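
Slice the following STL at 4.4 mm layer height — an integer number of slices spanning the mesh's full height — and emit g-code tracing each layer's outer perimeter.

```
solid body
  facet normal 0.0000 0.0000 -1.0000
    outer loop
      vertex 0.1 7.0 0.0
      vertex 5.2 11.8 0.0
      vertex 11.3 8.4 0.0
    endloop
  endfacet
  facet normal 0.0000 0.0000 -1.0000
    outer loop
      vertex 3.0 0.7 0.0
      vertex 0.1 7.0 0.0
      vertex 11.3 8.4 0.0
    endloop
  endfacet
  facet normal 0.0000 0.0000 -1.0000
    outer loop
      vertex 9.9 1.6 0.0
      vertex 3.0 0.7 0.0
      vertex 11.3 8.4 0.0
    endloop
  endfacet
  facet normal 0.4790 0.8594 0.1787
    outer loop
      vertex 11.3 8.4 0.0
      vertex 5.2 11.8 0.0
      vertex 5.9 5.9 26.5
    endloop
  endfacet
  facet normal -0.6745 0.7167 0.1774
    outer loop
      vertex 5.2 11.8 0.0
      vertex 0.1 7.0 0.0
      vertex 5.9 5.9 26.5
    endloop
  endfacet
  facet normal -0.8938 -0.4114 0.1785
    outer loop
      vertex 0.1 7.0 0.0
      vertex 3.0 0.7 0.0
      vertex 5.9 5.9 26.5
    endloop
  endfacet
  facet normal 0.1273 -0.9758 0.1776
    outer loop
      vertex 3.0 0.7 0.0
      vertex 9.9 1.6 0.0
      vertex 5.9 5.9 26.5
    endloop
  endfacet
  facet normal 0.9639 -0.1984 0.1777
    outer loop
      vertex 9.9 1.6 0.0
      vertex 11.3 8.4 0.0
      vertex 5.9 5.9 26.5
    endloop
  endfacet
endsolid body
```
; perimeter-only toolpath
G21 ; units = mm
G90 ; absolute positioning
G28 ; home
; layer 1
G0 Z4.4
G0 X10.4 Y8.0
G1 X5.3 Y10.8
G1 X1.1 Y6.8
G1 X3.5 Y1.6
G1 X9.2 Y2.3
G1 X10.4 Y8.0
; layer 2
G0 Z8.8
G0 X9.5 Y7.6
G1 X5.4 Y9.8
G1 X2.0 Y6.6
G1 X4.0 Y2.4
G1 X8.6 Y3.0
G1 X9.5 Y7.6
; layer 3
G0 Z13.2
G0 X8.6 Y7.2
G1 X5.6 Y8.9
G1 X3.0 Y6.5
G1 X4.5 Y3.3
G1 X7.9 Y3.8
G1 X8.6 Y7.2
; layer 4
G0 Z17.7
G0 X7.7 Y6.7
G1 X5.7 Y7.9
G1 X4.0 Y6.3
G1 X4.9 Y4.2
G1 X7.2 Y4.5
G1 X7.7 Y6.7
; layer 5
G0 Z22.1
G0 X6.8 Y6.3
G1 X5.8 Y6.9
G1 X4.9 Y6.1
G1 X5.4 Y5.0
G1 X6.6 Y5.2
G1 X6.8 Y6.3
M2 ; end

The solid is a regular 5-sided pyramid, base circumscribed radius ≈ 5.9 mm, apex at z ≈ 26.5 mm. Slicing at Δz = 4.4 mm — 6 equal slices spanning the solid's height, so layer i sits at z = i·h/6 — gives 5 non-empty perimeters. Each is a 5-segment closed polygon; G0 lifts to the layer z and rapids to the start vertex, then G1 traces the edges. The cross-section shrinks linearly with z (the slice at the apex is degenerate and omitted).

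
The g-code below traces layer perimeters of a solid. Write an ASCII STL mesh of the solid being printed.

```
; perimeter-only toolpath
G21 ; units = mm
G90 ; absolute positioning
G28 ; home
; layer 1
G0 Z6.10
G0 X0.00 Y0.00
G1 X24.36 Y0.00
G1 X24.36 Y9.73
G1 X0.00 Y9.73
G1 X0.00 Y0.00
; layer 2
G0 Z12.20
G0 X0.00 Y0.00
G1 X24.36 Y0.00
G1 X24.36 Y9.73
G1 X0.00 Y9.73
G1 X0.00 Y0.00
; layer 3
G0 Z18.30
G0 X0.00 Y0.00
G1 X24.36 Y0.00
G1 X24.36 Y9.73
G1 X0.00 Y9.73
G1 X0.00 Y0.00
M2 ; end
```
solid part
  facet normal 0.0000 0.0000 -1.0000
    outer loop
      vertex 24.36 9.73 0.00
      vertex 24.36 0.00 0.00
      vertex 0.00 0.00 0.00
    endloop
  endfacet
  facet normal 0.0000 0.0000 -1.0000
    outer loop
      vertex 0.00 9.73 0.00
      vertex 24.36 9.73 0.00
      vertex 0.00 0.00 0.00
    endloop
  endfacet
  facet normal 0.0000 0.0000 1.0000
    outer loop
      vertex 0.00 0.00 18.30
      vertex 24.36 0.00 18.30
      vertex 24.36 9.73 18.30
    endloop
  endfacet
  facet normal 0.0000 0.0000 1.0000
    outer loop
      vertex 0.00 0.00 18.30
      vertex 24.36 9.73 18.30
      vertex 0.00 9.73 18.30
    endloop
  endfacet
  facet normal 0.0000 -1.0000 0.0000
    outer loop
      vertex 0.00 0.00 0.00
      vertex 24.36 0.00 0.00
      vertex 24.36 0.00 18.30
    endloop
  endfacet
  facet normal 0.0000 -1.0000 0.0000
    outer loop
      vertex 0.00 0.00 0.00
      vertex 24.36 0.00 18.30
      vertex 0.00 0.00 18.30
    endloop
  endfacet
  facet normal 0.0000 1.0000 0.0000
    outer loop
      vertex 24.36 9.73 18.30
      vertex 24.36 9.73 0.00
      vertex 0.00 9.73 0.00
    endloop
  endfacet
  facet normal 0.0000 1.0000 0.0000
    outer loop
      vertex 0.00 9.73 18.30
      vertex 24.36 9.73 18.30
      vertex 0.00 9.73 0.00
    endloop
  endfacet
  facet normal -1.0000 0.0000 0.0000
    outer loop
      vertex 0.00 9.73 18.30
      vertex 0.00 9.73 0.00
      vertex 0.00 0.00 0.00
    endloop
  endfacet
  facet normal -1.0000 0.0000 0.0000
    outer loop
      vertex 0.00 0.00 18.30
      vertex 0.00 9.73 18.30
      vertex 0.00 0.00 0.00
    endloop
  endfacet
  facet normal 1.0000 0.0000 0.0000
    outer loop
      vertex 24.36 0.00 0.00
      vertex 24.36 9.73 0.00
      vertex 24.36 9.73 18.30
    endloop
  endfacet
  facet normal 1.0000 0.0000 0.0000
    outer loop
      vertex 24.36 0.00 0.00
      vertex 24.36 9.73 18.30
      vertex 24.36 0.00 18.30
    endloop
  endfacet
endsolid part

The G0 Z moves step by Δz≈6.10 mm. Every layer's G1 loop is the same polygon, so the solid is a straight extrusion of it from z=0 to z≈18.3. Closing with flat bottom and top caps and triangulating gives 12 facets — a rectangular box, roughly 24.4 × 9.73 mm footprint and 18.3 mm tall.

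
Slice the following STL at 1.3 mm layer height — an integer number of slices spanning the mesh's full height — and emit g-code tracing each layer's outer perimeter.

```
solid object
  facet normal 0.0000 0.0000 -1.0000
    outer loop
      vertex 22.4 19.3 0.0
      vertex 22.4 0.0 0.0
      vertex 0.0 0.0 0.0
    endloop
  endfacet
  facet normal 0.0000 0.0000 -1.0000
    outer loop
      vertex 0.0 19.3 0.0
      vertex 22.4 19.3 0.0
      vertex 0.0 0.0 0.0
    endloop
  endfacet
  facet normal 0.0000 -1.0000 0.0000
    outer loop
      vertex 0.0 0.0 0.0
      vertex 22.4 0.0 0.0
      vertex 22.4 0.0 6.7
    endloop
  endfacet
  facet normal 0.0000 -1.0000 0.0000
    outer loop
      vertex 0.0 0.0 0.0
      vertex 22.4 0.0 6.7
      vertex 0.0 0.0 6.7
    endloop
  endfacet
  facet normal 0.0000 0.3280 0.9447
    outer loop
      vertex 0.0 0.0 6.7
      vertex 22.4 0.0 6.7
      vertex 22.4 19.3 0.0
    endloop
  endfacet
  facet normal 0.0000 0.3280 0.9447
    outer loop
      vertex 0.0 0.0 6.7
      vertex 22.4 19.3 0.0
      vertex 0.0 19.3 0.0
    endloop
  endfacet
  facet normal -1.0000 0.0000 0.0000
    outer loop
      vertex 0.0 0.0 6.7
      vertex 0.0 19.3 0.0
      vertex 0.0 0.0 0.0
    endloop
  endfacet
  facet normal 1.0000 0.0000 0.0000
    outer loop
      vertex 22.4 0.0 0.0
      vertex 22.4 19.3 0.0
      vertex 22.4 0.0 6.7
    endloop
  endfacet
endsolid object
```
; perimeter-only toolpath
G21 ; units = mm
G90 ; absolute positioning
G28 ; home
; layer 1
G0 Z1.3
G0 X0.0 Y0.0
G1 X22.4 Y0.0
G1 X22.4 Y15.4
G1 X0.0 Y15.4
G1 X0.0 Y0.0
; layer 2
G0 Z2.7
G0 X0.0 Y0.0
G1 X22.4 Y0.0
G1 X22.4 Y11.6
G1 X0.0 Y11.6
G1 X0.0 Y0.0
; layer 3
G0 Z4.0
G0 X0.0 Y0.0
G1 X22.4 Y0.0
G1 X22.4 Y7.7
G1 X0.0 Y7.7
G1 X0.0 Y0.0
; layer 4
G0 Z5.4
G0 X0.0 Y0.0
G1 X22.4 Y0.0
G1 X22.4 Y3.9
G1 X0.0 Y3.9
G1 X0.0 Y0.0
M2 ; end

The solid is a wedge (ramp): 22.4 × 19.3 mm base, rising to 6.7 mm along the y=0 edge and sloping linearly to z=0 at y=19.3. Slicing at Δz = 1.3 mm — 5 equal slices spanning the solid's height, so layer i sits at z = i·h/5 — gives 4 non-empty perimeters. Each is a 4-segment closed polygon; G0 lifts to the layer z and rapids to the start vertex, then G1 traces the edges. The cross-section shrinks linearly with z (the slice at the apex is degenerate and omitted).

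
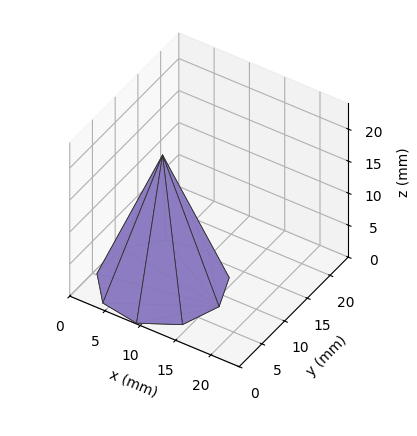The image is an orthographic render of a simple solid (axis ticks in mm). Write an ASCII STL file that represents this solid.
Reading the render: the shape is a regular 9-sided pyramid, base circumscribed radius ≈ 8 mm, apex at z ≈ 20 mm (dimensions read to the nearest mm from the axis ticks). For the STL, each face is triangulated and given an outward normal.

solid part
  facet normal 0.0000 0.0000 -1.0000
    outer loop
      vertex 9.39 15.88 0.00
      vertex 14.13 13.14 0.00
      vertex 16.00 8.00 0.00
    endloop
  endfacet
  facet normal 0.0000 0.0000 -1.0000
    outer loop
      vertex 4.00 14.93 0.00
      vertex 9.39 15.88 0.00
      vertex 16.00 8.00 0.00
    endloop
  endfacet
  facet normal 0.0000 0.0000 -1.0000
    outer loop
      vertex 0.48 10.74 0.00
      vertex 4.00 14.93 0.00
      vertex 16.00 8.00 0.00
    endloop
  endfacet
  facet normal 0.0000 0.0000 -1.0000
    outer loop
      vertex 0.48 5.26 0.00
      vertex 0.48 10.74 0.00
      vertex 16.00 8.00 0.00
    endloop
  endfacet
  facet normal 0.0000 0.0000 -1.0000
    outer loop
      vertex 4.00 1.07 0.00
      vertex 0.48 5.26 0.00
      vertex 16.00 8.00 0.00
    endloop
  endfacet
  facet normal 0.0000 0.0000 -1.0000
    outer loop
      vertex 9.39 0.12 0.00
      vertex 4.00 1.07 0.00
      vertex 16.00 8.00 0.00
    endloop
  endfacet
  facet normal 0.0000 0.0000 -1.0000
    outer loop
      vertex 14.13 2.86 0.00
      vertex 9.39 0.12 0.00
      vertex 16.00 8.00 0.00
    endloop
  endfacet
  facet normal 0.8796 0.3200 0.3519
    outer loop
      vertex 16.00 8.00 0.00
      vertex 14.13 13.14 0.00
      vertex 8.00 8.00 20.00
    endloop
  endfacet
  facet normal 0.4685 0.8104 0.3519
    outer loop
      vertex 14.13 13.14 0.00
      vertex 9.39 15.88 0.00
      vertex 8.00 8.00 20.00
    endloop
  endfacet
  facet normal -0.1625 0.9218 0.3519
    outer loop
      vertex 9.39 15.88 0.00
      vertex 4.00 14.93 0.00
      vertex 8.00 8.00 20.00
    endloop
  endfacet
  facet normal -0.7167 0.6021 0.3520
    outer loop
      vertex 4.00 14.93 0.00
      vertex 0.48 10.74 0.00
      vertex 8.00 8.00 20.00
    endloop
  endfacet
  facet normal -0.9360 0.0000 0.3519
    outer loop
      vertex 0.48 10.74 0.00
      vertex 0.48 5.26 0.00
      vertex 8.00 8.00 20.00
    endloop
  endfacet
  facet normal -0.7167 -0.6021 0.3520
    outer loop
      vertex 0.48 5.26 0.00
      vertex 4.00 1.07 0.00
      vertex 8.00 8.00 20.00
    endloop
  endfacet
  facet normal -0.1625 -0.9218 0.3519
    outer loop
      vertex 4.00 1.07 0.00
      vertex 9.39 0.12 0.00
      vertex 8.00 8.00 20.00
    endloop
  endfacet
  facet normal 0.4685 -0.8104 0.3519
    outer loop
      vertex 9.39 0.12 0.00
      vertex 14.13 2.86 0.00
      vertex 8.00 8.00 20.00
    endloop
  endfacet
  facet normal 0.8796 -0.3200 0.3519
    outer loop
      vertex 14.13 2.86 0.00
      vertex 16.00 8.00 0.00
      vertex 8.00 8.00 20.00
    endloop
  endfacet
endsolid part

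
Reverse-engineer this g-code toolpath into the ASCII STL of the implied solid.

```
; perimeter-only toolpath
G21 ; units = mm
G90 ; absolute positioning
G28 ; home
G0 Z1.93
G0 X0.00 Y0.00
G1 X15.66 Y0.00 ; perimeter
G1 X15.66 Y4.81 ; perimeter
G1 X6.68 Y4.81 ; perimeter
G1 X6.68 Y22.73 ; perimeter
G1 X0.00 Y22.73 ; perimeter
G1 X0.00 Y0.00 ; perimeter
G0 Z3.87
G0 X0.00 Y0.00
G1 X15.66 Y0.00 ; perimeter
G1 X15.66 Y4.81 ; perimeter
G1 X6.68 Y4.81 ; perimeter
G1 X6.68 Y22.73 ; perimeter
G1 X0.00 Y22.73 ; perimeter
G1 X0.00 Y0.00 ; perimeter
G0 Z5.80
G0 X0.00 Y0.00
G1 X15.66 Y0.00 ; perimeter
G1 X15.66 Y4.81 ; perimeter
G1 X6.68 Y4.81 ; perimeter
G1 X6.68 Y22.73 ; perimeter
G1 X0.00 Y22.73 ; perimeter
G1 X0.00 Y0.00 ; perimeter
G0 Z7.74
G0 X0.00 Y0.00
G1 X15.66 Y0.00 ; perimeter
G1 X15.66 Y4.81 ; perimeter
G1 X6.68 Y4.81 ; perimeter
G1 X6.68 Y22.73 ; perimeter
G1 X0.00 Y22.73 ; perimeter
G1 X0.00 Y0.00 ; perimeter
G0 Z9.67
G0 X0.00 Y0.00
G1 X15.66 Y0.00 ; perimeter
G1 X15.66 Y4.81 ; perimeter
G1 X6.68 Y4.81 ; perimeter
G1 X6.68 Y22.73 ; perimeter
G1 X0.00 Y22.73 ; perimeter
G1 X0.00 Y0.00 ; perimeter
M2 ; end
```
solid part
  facet normal 0.0000 0.0000 -1.0000
    outer loop
      vertex 15.66 4.81 0.00
      vertex 15.66 0.00 0.00
      vertex 0.00 0.00 0.00
    endloop
  endfacet
  facet normal 0.0000 0.0000 -1.0000
    outer loop
      vertex 6.68 4.81 0.00
      vertex 15.66 4.81 0.00
      vertex 0.00 0.00 0.00
    endloop
  endfacet
  facet normal 0.0000 0.0000 -1.0000
    outer loop
      vertex 6.68 22.73 0.00
      vertex 6.68 4.81 0.00
      vertex 0.00 0.00 0.00
    endloop
  endfacet
  facet normal 0.0000 0.0000 -1.0000
    outer loop
      vertex 0.00 22.73 0.00
      vertex 6.68 22.73 0.00
      vertex 0.00 0.00 0.00
    endloop
  endfacet
  facet normal 0.0000 0.0000 1.0000
    outer loop
      vertex 0.00 0.00 9.67
      vertex 15.66 0.00 9.67
      vertex 15.66 4.81 9.67
    endloop
  endfacet
  facet normal 0.0000 0.0000 1.0000
    outer loop
      vertex 0.00 0.00 9.67
      vertex 15.66 4.81 9.67
      vertex 6.68 4.81 9.67
    endloop
  endfacet
  facet normal 0.0000 0.0000 1.0000
    outer loop
      vertex 0.00 0.00 9.67
      vertex 6.68 4.81 9.67
      vertex 6.68 22.73 9.67
    endloop
  endfacet
  facet normal 0.0000 0.0000 1.0000
    outer loop
      vertex 0.00 0.00 9.67
      vertex 6.68 22.73 9.67
      vertex 0.00 22.73 9.67
    endloop
  endfacet
  facet normal 0.0000 -1.0000 0.0000
    outer loop
      vertex 0.00 0.00 0.00
      vertex 15.66 0.00 0.00
      vertex 15.66 0.00 9.67
    endloop
  endfacet
  facet normal 0.0000 -1.0000 0.0000
    outer loop
      vertex 0.00 0.00 0.00
      vertex 15.66 0.00 9.67
      vertex 0.00 0.00 9.67
    endloop
  endfacet
  facet normal 1.0000 0.0000 0.0000
    outer loop
      vertex 15.66 0.00 0.00
      vertex 15.66 4.81 0.00
      vertex 15.66 4.81 9.67
    endloop
  endfacet
  facet normal 1.0000 0.0000 0.0000
    outer loop
      vertex 15.66 0.00 0.00
      vertex 15.66 4.81 9.67
      vertex 15.66 0.00 9.67
    endloop
  endfacet
  facet normal 0.0000 1.0000 0.0000
    outer loop
      vertex 15.66 4.81 0.00
      vertex 6.68 4.81 0.00
      vertex 6.68 4.81 9.67
    endloop
  endfacet
  facet normal 0.0000 1.0000 0.0000
    outer loop
      vertex 15.66 4.81 0.00
      vertex 6.68 4.81 9.67
      vertex 15.66 4.81 9.67
    endloop
  endfacet
  facet normal 1.0000 0.0000 0.0000
    outer loop
      vertex 6.68 4.81 0.00
      vertex 6.68 22.73 0.00
      vertex 6.68 22.73 9.67
    endloop
  endfacet
  facet normal 1.0000 0.0000 0.0000
    outer loop
      vertex 6.68 4.81 0.00
      vertex 6.68 22.73 9.67
      vertex 6.68 4.81 9.67
    endloop
  endfacet
  facet normal 0.0000 1.0000 0.0000
    outer loop
      vertex 6.68 22.73 0.00
      vertex 0.00 22.73 0.00
      vertex 0.00 22.73 9.67
    endloop
  endfacet
  facet normal 0.0000 1.0000 0.0000
    outer loop
      vertex 6.68 22.73 0.00
      vertex 0.00 22.73 9.67
      vertex 6.68 22.73 9.67
    endloop
  endfacet
  facet normal -1.0000 0.0000 0.0000
    outer loop
      vertex 0.00 22.73 0.00
      vertex 0.00 0.00 0.00
      vertex 0.00 0.00 9.67
    endloop
  endfacet
  facet normal -1.0000 0.0000 0.0000
    outer loop
      vertex 0.00 22.73 0.00
      vertex 0.00 0.00 9.67
      vertex 0.00 22.73 9.67
    endloop
  endfacet
endsolid part

The G0 Z moves step by Δz≈1.93 mm. Every layer's G1 loop is the same polygon, so the solid is a straight extrusion of it from z=0 to z≈9.67. Closing with flat bottom and top caps and triangulating gives 20 facets — an L-shaped prism: outer 15.7 × 22.7 mm, arm thicknesses ≈ 4.81 mm (horizontal) and 6.68 mm (vertical), extruded 9.67 mm in z.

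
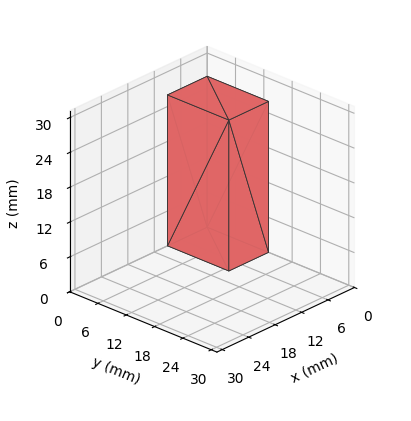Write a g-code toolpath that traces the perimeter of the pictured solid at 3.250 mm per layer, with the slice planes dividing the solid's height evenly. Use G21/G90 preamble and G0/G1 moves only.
Reading the render: the shape is a rectangular box, roughly 9 × 13 mm footprint and 26 mm tall (dimensions read to the nearest mm from the axis ticks). For the g-code, the solid's height is divided into equal slices at the stated Δz and each level perimeter traced with G1 moves after a G0 lift.

; perimeter-only toolpath
G21 ; units = mm
G90 ; absolute positioning
G28 ; home
; layer 1
G0 Z3.250
G0 X0.000 Y0.000
G1 X9.000 Y0.000
G1 X9.000 Y13.000
G1 X0.000 Y13.000
G1 X0.000 Y0.000
; layer 2
G0 Z6.500
G0 X0.000 Y0.000
G1 X9.000 Y0.000
G1 X9.000 Y13.000
G1 X0.000 Y13.000
G1 X0.000 Y0.000
; layer 3
G0 Z9.750
G0 X0.000 Y0.000
G1 X9.000 Y0.000
G1 X9.000 Y13.000
G1 X0.000 Y13.000
G1 X0.000 Y0.000
; layer 4
G0 Z13.000
G0 X0.000 Y0.000
G1 X9.000 Y0.000
G1 X9.000 Y13.000
G1 X0.000 Y13.000
G1 X0.000 Y0.000
; layer 5
G0 Z16.250
G0 X0.000 Y0.000
G1 X9.000 Y0.000
G1 X9.000 Y13.000
G1 X0.000 Y13.000
G1 X0.000 Y0.000
; layer 6
G0 Z19.500
G0 X0.000 Y0.000
G1 X9.000 Y0.000
G1 X9.000 Y13.000
G1 X0.000 Y13.000
G1 X0.000 Y0.000
; layer 7
G0 Z22.750
G0 X0.000 Y0.000
G1 X9.000 Y0.000
G1 X9.000 Y13.000
G1 X0.000 Y13.000
G1 X0.000 Y0.000
; layer 8
G0 Z26.000
G0 X0.000 Y0.000
G1 X9.000 Y0.000
G1 X9.000 Y13.000
G1 X0.000 Y13.000
G1 X0.000 Y0.000
M2 ; end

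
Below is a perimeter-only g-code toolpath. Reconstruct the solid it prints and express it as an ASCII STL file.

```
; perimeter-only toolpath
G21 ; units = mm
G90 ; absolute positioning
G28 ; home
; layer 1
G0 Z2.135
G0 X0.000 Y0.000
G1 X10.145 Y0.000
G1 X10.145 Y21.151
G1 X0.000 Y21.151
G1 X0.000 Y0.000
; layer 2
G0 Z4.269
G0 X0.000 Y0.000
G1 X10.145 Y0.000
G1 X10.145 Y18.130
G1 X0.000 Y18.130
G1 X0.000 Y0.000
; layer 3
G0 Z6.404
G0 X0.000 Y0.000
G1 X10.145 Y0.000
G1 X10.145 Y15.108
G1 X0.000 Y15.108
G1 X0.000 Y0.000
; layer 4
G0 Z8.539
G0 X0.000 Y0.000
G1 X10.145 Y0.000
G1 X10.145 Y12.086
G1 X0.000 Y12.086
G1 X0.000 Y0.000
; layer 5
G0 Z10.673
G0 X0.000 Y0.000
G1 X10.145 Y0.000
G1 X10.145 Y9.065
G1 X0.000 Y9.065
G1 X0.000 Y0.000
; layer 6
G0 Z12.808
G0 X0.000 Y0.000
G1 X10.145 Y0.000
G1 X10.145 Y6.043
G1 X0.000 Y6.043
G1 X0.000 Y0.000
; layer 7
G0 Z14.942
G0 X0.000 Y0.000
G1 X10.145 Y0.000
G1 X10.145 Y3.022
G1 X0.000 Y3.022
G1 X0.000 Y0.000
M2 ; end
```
solid part
  facet normal 0.0000 0.0000 -1.0000
    outer loop
      vertex 10.145 24.173 0.000
      vertex 10.145 0.000 0.000
      vertex 0.000 0.000 0.000
    endloop
  endfacet
  facet normal 0.0000 0.0000 -1.0000
    outer loop
      vertex 0.000 24.173 0.000
      vertex 10.145 24.173 0.000
      vertex 0.000 0.000 0.000
    endloop
  endfacet
  facet normal 0.0000 -1.0000 0.0000
    outer loop
      vertex 0.000 0.000 0.000
      vertex 10.145 0.000 0.000
      vertex 10.145 0.000 17.077
    endloop
  endfacet
  facet normal 0.0000 -1.0000 0.0000
    outer loop
      vertex 0.000 0.000 0.000
      vertex 10.145 0.000 17.077
      vertex 0.000 0.000 17.077
    endloop
  endfacet
  facet normal 0.0000 0.5770 0.8167
    outer loop
      vertex 0.000 0.000 17.077
      vertex 10.145 0.000 17.077
      vertex 10.145 24.173 0.000
    endloop
  endfacet
  facet normal 0.0000 0.5770 0.8167
    outer loop
      vertex 0.000 0.000 17.077
      vertex 10.145 24.173 0.000
      vertex 0.000 24.173 0.000
    endloop
  endfacet
  facet normal -1.0000 0.0000 0.0000
    outer loop
      vertex 0.000 0.000 17.077
      vertex 0.000 24.173 0.000
      vertex 0.000 0.000 0.000
    endloop
  endfacet
  facet normal 1.0000 0.0000 0.0000
    outer loop
      vertex 10.145 0.000 0.000
      vertex 10.145 24.173 0.000
      vertex 10.145 0.000 17.077
    endloop
  endfacet
endsolid part

The G0 Z moves step by Δz≈2.135 mm. The G1 loops shrink linearly with z, so the solid tapers from its base footprint up to z≈17.1. Closing with a flat bottom cap and the tapered top and triangulating gives 8 facets — a wedge (ramp): 10.1 × 24.2 mm base, rising to 17.1 mm along the y=0 edge and sloping linearly to z=0 at y=24.2.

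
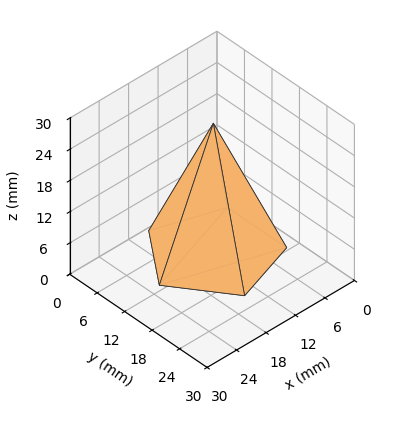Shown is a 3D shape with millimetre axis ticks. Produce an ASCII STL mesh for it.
Reading the render: the shape is a regular 5-sided pyramid, base circumscribed radius ≈ 11 mm, apex at z ≈ 25 mm (dimensions read to the nearest mm from the axis ticks). For the STL, each face is triangulated and given an outward normal.

solid part
  facet normal 0.0000 0.0000 -1.0000
    outer loop
      vertex 2.101 17.466 0.000
      vertex 14.399 21.462 0.000
      vertex 22.000 11.000 0.000
    endloop
  endfacet
  facet normal 0.0000 0.0000 -1.0000
    outer loop
      vertex 2.101 4.534 0.000
      vertex 2.101 17.466 0.000
      vertex 22.000 11.000 0.000
    endloop
  endfacet
  facet normal 0.0000 0.0000 -1.0000
    outer loop
      vertex 14.399 0.538 0.000
      vertex 2.101 4.534 0.000
      vertex 22.000 11.000 0.000
    endloop
  endfacet
  facet normal 0.7622 0.5537 0.3354
    outer loop
      vertex 22.000 11.000 0.000
      vertex 14.399 21.462 0.000
      vertex 11.000 11.000 25.000
    endloop
  endfacet
  facet normal -0.2911 0.8960 0.3354
    outer loop
      vertex 14.399 21.462 0.000
      vertex 2.101 17.466 0.000
      vertex 11.000 11.000 25.000
    endloop
  endfacet
  facet normal -0.9421 0.0000 0.3353
    outer loop
      vertex 2.101 17.466 0.000
      vertex 2.101 4.534 0.000
      vertex 11.000 11.000 25.000
    endloop
  endfacet
  facet normal -0.2911 -0.8960 0.3354
    outer loop
      vertex 2.101 4.534 0.000
      vertex 14.399 0.538 0.000
      vertex 11.000 11.000 25.000
    endloop
  endfacet
  facet normal 0.7622 -0.5537 0.3354
    outer loop
      vertex 14.399 0.538 0.000
      vertex 22.000 11.000 0.000
      vertex 11.000 11.000 25.000
    endloop
  endfacet
endsolid part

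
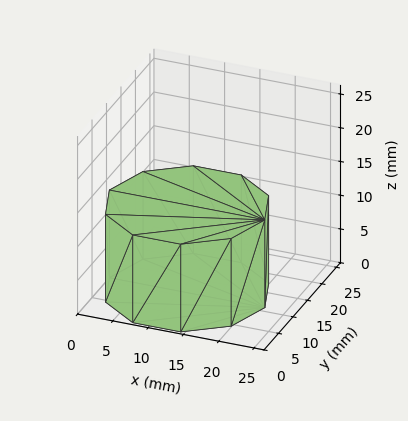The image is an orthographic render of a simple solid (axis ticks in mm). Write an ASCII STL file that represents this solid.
Reading the render: the shape is a regular 10-sided prism (a cylinder approximated with 10 flat sides), circumscribed radius ≈ 11 mm, height ≈ 13 mm (dimensions read to the nearest mm from the axis ticks). For the STL, each face is triangulated and given an outward normal.

solid part
  facet normal 0.0000 0.0000 -1.0000
    outer loop
      vertex 14.399 21.462 0.000
      vertex 19.899 17.466 0.000
      vertex 22.000 11.000 0.000
    endloop
  endfacet
  facet normal 0.0000 0.0000 -1.0000
    outer loop
      vertex 7.601 21.462 0.000
      vertex 14.399 21.462 0.000
      vertex 22.000 11.000 0.000
    endloop
  endfacet
  facet normal 0.0000 0.0000 -1.0000
    outer loop
      vertex 2.101 17.466 0.000
      vertex 7.601 21.462 0.000
      vertex 22.000 11.000 0.000
    endloop
  endfacet
  facet normal 0.0000 0.0000 -1.0000
    outer loop
      vertex 0.000 11.000 0.000
      vertex 2.101 17.466 0.000
      vertex 22.000 11.000 0.000
    endloop
  endfacet
  facet normal 0.0000 0.0000 -1.0000
    outer loop
      vertex 2.101 4.534 0.000
      vertex 0.000 11.000 0.000
      vertex 22.000 11.000 0.000
    endloop
  endfacet
  facet normal 0.0000 0.0000 -1.0000
    outer loop
      vertex 7.601 0.538 0.000
      vertex 2.101 4.534 0.000
      vertex 22.000 11.000 0.000
    endloop
  endfacet
  facet normal 0.0000 0.0000 -1.0000
    outer loop
      vertex 14.399 0.538 0.000
      vertex 7.601 0.538 0.000
      vertex 22.000 11.000 0.000
    endloop
  endfacet
  facet normal 0.0000 0.0000 -1.0000
    outer loop
      vertex 19.899 4.534 0.000
      vertex 14.399 0.538 0.000
      vertex 22.000 11.000 0.000
    endloop
  endfacet
  facet normal 0.0000 0.0000 1.0000
    outer loop
      vertex 22.000 11.000 13.000
      vertex 19.899 17.466 13.000
      vertex 14.399 21.462 13.000
    endloop
  endfacet
  facet normal 0.0000 0.0000 1.0000
    outer loop
      vertex 22.000 11.000 13.000
      vertex 14.399 21.462 13.000
      vertex 7.601 21.462 13.000
    endloop
  endfacet
  facet normal 0.0000 0.0000 1.0000
    outer loop
      vertex 22.000 11.000 13.000
      vertex 7.601 21.462 13.000
      vertex 2.101 17.466 13.000
    endloop
  endfacet
  facet normal 0.0000 0.0000 1.0000
    outer loop
      vertex 22.000 11.000 13.000
      vertex 2.101 17.466 13.000
      vertex 0.000 11.000 13.000
    endloop
  endfacet
  facet normal 0.0000 0.0000 1.0000
    outer loop
      vertex 22.000 11.000 13.000
      vertex 0.000 11.000 13.000
      vertex 2.101 4.534 13.000
    endloop
  endfacet
  facet normal 0.0000 0.0000 1.0000
    outer loop
      vertex 22.000 11.000 13.000
      vertex 2.101 4.534 13.000
      vertex 7.601 0.538 13.000
    endloop
  endfacet
  facet normal 0.0000 0.0000 1.0000
    outer loop
      vertex 22.000 11.000 13.000
      vertex 7.601 0.538 13.000
      vertex 14.399 0.538 13.000
    endloop
  endfacet
  facet normal 0.0000 0.0000 1.0000
    outer loop
      vertex 22.000 11.000 13.000
      vertex 14.399 0.538 13.000
      vertex 19.899 4.534 13.000
    endloop
  endfacet
  facet normal 0.9511 0.3090 0.0000
    outer loop
      vertex 22.000 11.000 0.000
      vertex 19.899 17.466 0.000
      vertex 19.899 17.466 13.000
    endloop
  endfacet
  facet normal 0.9511 0.3090 0.0000
    outer loop
      vertex 22.000 11.000 0.000
      vertex 19.899 17.466 13.000
      vertex 22.000 11.000 13.000
    endloop
  endfacet
  facet normal 0.5878 0.8090 0.0000
    outer loop
      vertex 19.899 17.466 0.000
      vertex 14.399 21.462 0.000
      vertex 14.399 21.462 13.000
    endloop
  endfacet
  facet normal 0.5878 0.8090 0.0000
    outer loop
      vertex 19.899 17.466 0.000
      vertex 14.399 21.462 13.000
      vertex 19.899 17.466 13.000
    endloop
  endfacet
  facet normal 0.0000 1.0000 0.0000
    outer loop
      vertex 14.399 21.462 0.000
      vertex 7.601 21.462 0.000
      vertex 7.601 21.462 13.000
    endloop
  endfacet
  facet normal 0.0000 1.0000 0.0000
    outer loop
      vertex 14.399 21.462 0.000
      vertex 7.601 21.462 13.000
      vertex 14.399 21.462 13.000
    endloop
  endfacet
  facet normal -0.5878 0.8090 0.0000
    outer loop
      vertex 7.601 21.462 0.000
      vertex 2.101 17.466 0.000
      vertex 2.101 17.466 13.000
    endloop
  endfacet
  facet normal -0.5878 0.8090 0.0000
    outer loop
      vertex 7.601 21.462 0.000
      vertex 2.101 17.466 13.000
      vertex 7.601 21.462 13.000
    endloop
  endfacet
  facet normal -0.9511 0.3090 0.0000
    outer loop
      vertex 2.101 17.466 0.000
      vertex 0.000 11.000 0.000
      vertex 0.000 11.000 13.000
    endloop
  endfacet
  facet normal -0.9511 0.3090 0.0000
    outer loop
      vertex 2.101 17.466 0.000
      vertex 0.000 11.000 13.000
      vertex 2.101 17.466 13.000
    endloop
  endfacet
  facet normal -0.9511 -0.3090 0.0000
    outer loop
      vertex 0.000 11.000 0.000
      vertex 2.101 4.534 0.000
      vertex 2.101 4.534 13.000
    endloop
  endfacet
  facet normal -0.9511 -0.3090 0.0000
    outer loop
      vertex 0.000 11.000 0.000
      vertex 2.101 4.534 13.000
      vertex 0.000 11.000 13.000
    endloop
  endfacet
  facet normal -0.5878 -0.8090 0.0000
    outer loop
      vertex 2.101 4.534 0.000
      vertex 7.601 0.538 0.000
      vertex 7.601 0.538 13.000
    endloop
  endfacet
  facet normal -0.5878 -0.8090 0.0000
    outer loop
      vertex 2.101 4.534 0.000
      vertex 7.601 0.538 13.000
      vertex 2.101 4.534 13.000
    endloop
  endfacet
  facet normal 0.0000 -1.0000 0.0000
    outer loop
      vertex 7.601 0.538 0.000
      vertex 14.399 0.538 0.000
      vertex 14.399 0.538 13.000
    endloop
  endfacet
  facet normal 0.0000 -1.0000 0.0000
    outer loop
      vertex 7.601 0.538 0.000
      vertex 14.399 0.538 13.000
      vertex 7.601 0.538 13.000
    endloop
  endfacet
  facet normal 0.5878 -0.8090 0.0000
    outer loop
      vertex 14.399 0.538 0.000
      vertex 19.899 4.534 0.000
      vertex 19.899 4.534 13.000
    endloop
  endfacet
  facet normal 0.5878 -0.8090 0.0000
    outer loop
      vertex 14.399 0.538 0.000
      vertex 19.899 4.534 13.000
      vertex 14.399 0.538 13.000
    endloop
  endfacet
  facet normal 0.9511 -0.3090 0.0000
    outer loop
      vertex 19.899 4.534 0.000
      vertex 22.000 11.000 0.000
      vertex 22.000 11.000 13.000
    endloop
  endfacet
  facet normal 0.9511 -0.3090 0.0000
    outer loop
      vertex 19.899 4.534 0.000
      vertex 22.000 11.000 13.000
      vertex 19.899 4.534 13.000
    endloop
  endfacet
endsolid part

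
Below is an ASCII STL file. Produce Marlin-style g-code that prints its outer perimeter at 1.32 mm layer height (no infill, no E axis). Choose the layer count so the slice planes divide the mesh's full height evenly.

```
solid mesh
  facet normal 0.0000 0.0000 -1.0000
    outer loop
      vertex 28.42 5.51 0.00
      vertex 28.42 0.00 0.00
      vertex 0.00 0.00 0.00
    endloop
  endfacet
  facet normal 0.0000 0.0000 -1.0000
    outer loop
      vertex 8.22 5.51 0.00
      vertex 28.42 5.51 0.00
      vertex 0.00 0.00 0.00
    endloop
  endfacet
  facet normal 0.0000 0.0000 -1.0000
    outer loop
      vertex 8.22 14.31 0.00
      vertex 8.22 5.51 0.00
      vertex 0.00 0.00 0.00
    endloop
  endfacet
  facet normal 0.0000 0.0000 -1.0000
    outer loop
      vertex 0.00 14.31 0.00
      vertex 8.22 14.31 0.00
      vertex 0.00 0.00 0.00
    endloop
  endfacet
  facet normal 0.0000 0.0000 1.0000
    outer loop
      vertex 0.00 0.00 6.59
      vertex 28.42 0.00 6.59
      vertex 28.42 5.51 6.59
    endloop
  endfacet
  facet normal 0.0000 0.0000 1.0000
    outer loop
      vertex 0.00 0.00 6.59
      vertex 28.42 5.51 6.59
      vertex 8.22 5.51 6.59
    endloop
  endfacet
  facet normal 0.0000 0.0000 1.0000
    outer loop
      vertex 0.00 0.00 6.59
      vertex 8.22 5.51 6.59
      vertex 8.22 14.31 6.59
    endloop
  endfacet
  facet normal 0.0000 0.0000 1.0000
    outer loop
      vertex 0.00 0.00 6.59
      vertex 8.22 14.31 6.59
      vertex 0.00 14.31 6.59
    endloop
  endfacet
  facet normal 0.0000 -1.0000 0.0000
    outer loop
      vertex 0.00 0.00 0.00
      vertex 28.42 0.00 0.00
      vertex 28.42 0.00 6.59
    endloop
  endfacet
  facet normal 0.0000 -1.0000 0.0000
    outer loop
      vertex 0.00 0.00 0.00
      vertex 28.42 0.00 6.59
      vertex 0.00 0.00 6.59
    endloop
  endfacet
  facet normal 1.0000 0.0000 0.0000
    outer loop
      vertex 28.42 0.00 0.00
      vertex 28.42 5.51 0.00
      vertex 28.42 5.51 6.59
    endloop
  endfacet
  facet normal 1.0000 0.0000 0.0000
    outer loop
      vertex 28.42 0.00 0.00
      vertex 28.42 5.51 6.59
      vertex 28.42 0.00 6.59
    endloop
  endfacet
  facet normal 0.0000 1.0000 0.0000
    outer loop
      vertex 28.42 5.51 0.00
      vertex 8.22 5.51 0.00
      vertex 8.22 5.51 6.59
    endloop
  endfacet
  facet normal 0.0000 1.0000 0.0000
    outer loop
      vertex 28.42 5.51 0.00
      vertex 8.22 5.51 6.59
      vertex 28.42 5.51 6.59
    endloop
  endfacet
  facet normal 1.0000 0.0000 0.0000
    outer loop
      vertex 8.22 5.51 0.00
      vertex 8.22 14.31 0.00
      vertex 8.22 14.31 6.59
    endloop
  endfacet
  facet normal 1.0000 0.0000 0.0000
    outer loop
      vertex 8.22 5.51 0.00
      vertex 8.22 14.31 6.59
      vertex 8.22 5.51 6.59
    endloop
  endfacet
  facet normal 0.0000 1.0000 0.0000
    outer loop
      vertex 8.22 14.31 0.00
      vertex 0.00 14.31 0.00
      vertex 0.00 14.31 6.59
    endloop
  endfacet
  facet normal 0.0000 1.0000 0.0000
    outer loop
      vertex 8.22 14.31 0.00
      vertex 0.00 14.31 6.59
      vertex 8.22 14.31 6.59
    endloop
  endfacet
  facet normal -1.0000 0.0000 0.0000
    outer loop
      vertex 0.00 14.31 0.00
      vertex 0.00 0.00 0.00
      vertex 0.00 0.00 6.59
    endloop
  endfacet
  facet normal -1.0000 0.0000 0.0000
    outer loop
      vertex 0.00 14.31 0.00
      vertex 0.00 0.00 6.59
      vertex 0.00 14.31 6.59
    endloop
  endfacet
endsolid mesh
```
; perimeter-only toolpath
G21 ; units = mm
G90 ; absolute positioning
G28 ; home
; layer 1
G0 Z1.32
G0 X0.00 Y0.00
G1 X28.42 Y0.00
G1 X28.42 Y5.51
G1 X8.22 Y5.51
G1 X8.22 Y14.31
G1 X0.00 Y14.31
G1 X0.00 Y0.00
; layer 2
G0 Z2.64
G0 X0.00 Y0.00
G1 X28.42 Y0.00
G1 X28.42 Y5.51
G1 X8.22 Y5.51
G1 X8.22 Y14.31
G1 X0.00 Y14.31
G1 X0.00 Y0.00
; layer 3
G0 Z3.95
G0 X0.00 Y0.00
G1 X28.42 Y0.00
G1 X28.42 Y5.51
G1 X8.22 Y5.51
G1 X8.22 Y14.31
G1 X0.00 Y14.31
G1 X0.00 Y0.00
; layer 4
G0 Z5.27
G0 X0.00 Y0.00
G1 X28.42 Y0.00
G1 X28.42 Y5.51
G1 X8.22 Y5.51
G1 X8.22 Y14.31
G1 X0.00 Y14.31
G1 X0.00 Y0.00
; layer 5
G0 Z6.59
G0 X0.00 Y0.00
G1 X28.42 Y0.00
G1 X28.42 Y5.51
G1 X8.22 Y5.51
G1 X8.22 Y14.31
G1 X0.00 Y14.31
G1 X0.00 Y0.00
M2 ; end

The solid is an L-shaped prism: outer 28.4 × 14.3 mm, arm thicknesses ≈ 5.51 mm (horizontal) and 8.22 mm (vertical), extruded 6.59 mm in z. Slicing at Δz = 1.32 mm — 5 equal slices spanning the solid's height, so layer i sits at z = i·h/5 — gives 5 non-empty perimeters. Each is a 6-segment closed polygon; G0 lifts to the layer z and rapids to the start vertex, then G1 traces the edges.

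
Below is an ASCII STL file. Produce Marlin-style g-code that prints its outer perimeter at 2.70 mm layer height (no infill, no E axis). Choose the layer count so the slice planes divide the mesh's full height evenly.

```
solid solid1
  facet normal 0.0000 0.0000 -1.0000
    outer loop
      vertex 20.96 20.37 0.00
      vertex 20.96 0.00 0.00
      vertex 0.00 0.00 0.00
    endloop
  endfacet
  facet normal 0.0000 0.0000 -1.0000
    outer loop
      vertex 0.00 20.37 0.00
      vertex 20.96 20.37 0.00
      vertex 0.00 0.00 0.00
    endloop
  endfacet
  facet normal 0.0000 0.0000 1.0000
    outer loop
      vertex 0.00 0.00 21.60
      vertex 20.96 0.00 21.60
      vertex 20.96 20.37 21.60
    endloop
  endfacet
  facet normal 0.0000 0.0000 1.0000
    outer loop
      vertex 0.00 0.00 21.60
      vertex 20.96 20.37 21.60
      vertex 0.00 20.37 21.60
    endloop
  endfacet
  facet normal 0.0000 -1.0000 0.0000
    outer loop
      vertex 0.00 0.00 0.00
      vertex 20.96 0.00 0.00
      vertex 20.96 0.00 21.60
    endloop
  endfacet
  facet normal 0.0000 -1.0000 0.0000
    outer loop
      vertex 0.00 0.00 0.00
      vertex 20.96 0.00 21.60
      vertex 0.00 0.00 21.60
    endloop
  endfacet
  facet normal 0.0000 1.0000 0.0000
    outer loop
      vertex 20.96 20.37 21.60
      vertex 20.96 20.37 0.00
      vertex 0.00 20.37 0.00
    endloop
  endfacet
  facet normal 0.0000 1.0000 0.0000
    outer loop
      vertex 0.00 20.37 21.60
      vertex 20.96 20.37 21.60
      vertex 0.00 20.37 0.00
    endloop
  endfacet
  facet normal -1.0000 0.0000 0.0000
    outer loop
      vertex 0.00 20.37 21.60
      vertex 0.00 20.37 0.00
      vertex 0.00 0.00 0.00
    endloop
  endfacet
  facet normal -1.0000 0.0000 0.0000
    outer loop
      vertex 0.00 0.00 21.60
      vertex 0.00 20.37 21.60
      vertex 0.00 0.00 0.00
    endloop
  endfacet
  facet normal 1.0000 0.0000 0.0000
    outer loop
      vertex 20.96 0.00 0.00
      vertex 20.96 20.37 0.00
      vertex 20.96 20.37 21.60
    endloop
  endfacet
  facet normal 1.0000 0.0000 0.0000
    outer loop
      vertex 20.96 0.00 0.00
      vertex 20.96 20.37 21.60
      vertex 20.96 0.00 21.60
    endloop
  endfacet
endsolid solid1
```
; perimeter-only toolpath
G21 ; units = mm
G90 ; absolute positioning
G28 ; home
; layer 1
G0 Z2.70
G0 X0.00 Y0.00
G1 X20.96 Y0.00
G1 X20.96 Y20.37
G1 X0.00 Y20.37
G1 X0.00 Y0.00
; layer 2
G0 Z5.40
G0 X0.00 Y0.00
G1 X20.96 Y0.00
G1 X20.96 Y20.37
G1 X0.00 Y20.37
G1 X0.00 Y0.00
; layer 3
G0 Z8.10
G0 X0.00 Y0.00
G1 X20.96 Y0.00
G1 X20.96 Y20.37
G1 X0.00 Y20.37
G1 X0.00 Y0.00
; layer 4
G0 Z10.80
G0 X0.00 Y0.00
G1 X20.96 Y0.00
G1 X20.96 Y20.37
G1 X0.00 Y20.37
G1 X0.00 Y0.00
; layer 5
G0 Z13.50
G0 X0.00 Y0.00
G1 X20.96 Y0.00
G1 X20.96 Y20.37
G1 X0.00 Y20.37
G1 X0.00 Y0.00
; layer 6
G0 Z16.20
G0 X0.00 Y0.00
G1 X20.96 Y0.00
G1 X20.96 Y20.37
G1 X0.00 Y20.37
G1 X0.00 Y0.00
; layer 7
G0 Z18.90
G0 X0.00 Y0.00
G1 X20.96 Y0.00
G1 X20.96 Y20.37
G1 X0.00 Y20.37
G1 X0.00 Y0.00
; layer 8
G0 Z21.60
G0 X0.00 Y0.00
G1 X20.96 Y0.00
G1 X20.96 Y20.37
G1 X0.00 Y20.37
G1 X0.00 Y0.00
M2 ; end

The solid is a rectangular box, roughly 21 × 20.4 mm footprint and 21.6 mm tall. Slicing at Δz = 2.70 mm — 8 equal slices spanning the solid's height, so layer i sits at z = i·h/8 — gives 8 non-empty perimeters. Each is a 4-segment closed polygon; G0 lifts to the layer z and rapids to the start vertex, then G1 traces the edges.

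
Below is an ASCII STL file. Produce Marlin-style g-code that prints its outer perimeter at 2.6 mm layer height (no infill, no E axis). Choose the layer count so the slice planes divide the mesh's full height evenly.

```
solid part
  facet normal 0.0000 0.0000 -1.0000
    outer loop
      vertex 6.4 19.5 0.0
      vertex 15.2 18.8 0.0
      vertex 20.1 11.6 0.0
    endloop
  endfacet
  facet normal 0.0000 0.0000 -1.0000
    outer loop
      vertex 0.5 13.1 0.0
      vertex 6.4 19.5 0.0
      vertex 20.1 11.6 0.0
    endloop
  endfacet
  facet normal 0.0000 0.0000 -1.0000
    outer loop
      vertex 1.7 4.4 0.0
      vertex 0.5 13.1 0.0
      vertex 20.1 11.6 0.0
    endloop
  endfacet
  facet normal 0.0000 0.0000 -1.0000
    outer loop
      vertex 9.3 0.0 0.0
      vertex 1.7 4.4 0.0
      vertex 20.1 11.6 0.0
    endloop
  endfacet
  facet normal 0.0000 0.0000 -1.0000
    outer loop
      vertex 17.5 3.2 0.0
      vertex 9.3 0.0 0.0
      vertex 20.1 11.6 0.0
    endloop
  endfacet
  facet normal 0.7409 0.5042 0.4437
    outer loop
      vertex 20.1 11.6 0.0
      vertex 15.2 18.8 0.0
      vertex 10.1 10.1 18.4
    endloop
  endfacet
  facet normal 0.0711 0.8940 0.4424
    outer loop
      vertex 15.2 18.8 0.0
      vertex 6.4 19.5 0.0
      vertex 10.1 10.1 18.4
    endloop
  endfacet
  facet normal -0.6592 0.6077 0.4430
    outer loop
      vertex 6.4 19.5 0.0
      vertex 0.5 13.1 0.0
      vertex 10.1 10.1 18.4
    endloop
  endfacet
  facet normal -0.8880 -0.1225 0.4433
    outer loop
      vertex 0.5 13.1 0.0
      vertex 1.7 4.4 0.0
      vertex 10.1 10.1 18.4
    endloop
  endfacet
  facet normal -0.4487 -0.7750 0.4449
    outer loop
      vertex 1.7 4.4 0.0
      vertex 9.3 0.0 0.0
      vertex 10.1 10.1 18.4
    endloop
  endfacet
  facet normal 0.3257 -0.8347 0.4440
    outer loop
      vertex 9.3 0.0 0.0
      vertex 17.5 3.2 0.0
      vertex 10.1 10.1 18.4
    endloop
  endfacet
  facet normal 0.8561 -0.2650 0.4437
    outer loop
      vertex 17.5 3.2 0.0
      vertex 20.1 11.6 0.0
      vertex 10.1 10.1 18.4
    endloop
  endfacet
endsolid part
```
; perimeter-only toolpath
G21 ; units = mm
G90 ; absolute positioning
G28 ; home
; layer 1
G0 Z2.6
G0 X18.7 Y11.4
G1 X14.5 Y17.6
G1 X6.9 Y18.2
G1 X1.9 Y12.7
G1 X2.9 Y5.2
G1 X9.4 Y1.4
G1 X16.4 Y4.2
G1 X18.7 Y11.4
; layer 2
G0 Z5.3
G0 X17.2 Y11.2
G1 X13.7 Y16.3
G1 X7.5 Y16.8
G1 X3.2 Y12.2
G1 X4.1 Y6.0
G1 X9.5 Y2.9
G1 X15.4 Y5.2
G1 X17.2 Y11.2
; layer 3
G0 Z7.9
G0 X15.8 Y11.0
G1 X13.0 Y15.1
G1 X8.0 Y15.5
G1 X4.6 Y11.8
G1 X5.3 Y6.8
G1 X9.6 Y4.3
G1 X14.3 Y6.2
G1 X15.8 Y11.0
; layer 4
G0 Z10.5
G0 X14.4 Y10.7
G1 X12.3 Y13.8
G1 X8.5 Y14.1
G1 X6.0 Y11.4
G1 X6.5 Y7.7
G1 X9.8 Y5.8
G1 X13.3 Y7.1
G1 X14.4 Y10.7
; layer 5
G0 Z13.1
G0 X13.0 Y10.5
G1 X11.6 Y12.6
G1 X9.0 Y12.8
G1 X7.4 Y11.0
G1 X7.7 Y8.5
G1 X9.9 Y7.2
G1 X12.2 Y8.1
G1 X13.0 Y10.5
; layer 6
G0 Z15.8
G0 X11.5 Y10.3
G1 X10.8 Y11.3
G1 X9.6 Y11.4
G1 X8.7 Y10.5
G1 X8.9 Y9.3
G1 X10.0 Y8.7
G1 X11.2 Y9.1
G1 X11.5 Y10.3
M2 ; end

The solid is a regular 7-sided pyramid, base circumscribed radius ≈ 10.1 mm, apex at z ≈ 18.4 mm. Slicing at Δz = 2.6 mm — 7 equal slices spanning the solid's height, so layer i sits at z = i·h/7 — gives 6 non-empty perimeters. Each is a 7-segment closed polygon; G0 lifts to the layer z and rapids to the start vertex, then G1 traces the edges. The cross-section shrinks linearly with z (the slice at the apex is degenerate and omitted).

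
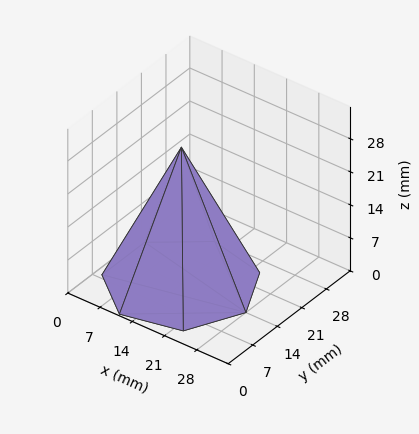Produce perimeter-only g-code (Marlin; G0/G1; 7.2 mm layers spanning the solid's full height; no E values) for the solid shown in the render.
Reading the render: the shape is a regular 7-sided pyramid, base circumscribed radius ≈ 14 mm, apex at z ≈ 29 mm (dimensions read to the nearest mm from the axis ticks). For the g-code, the solid's height is divided into equal slices at the stated Δz and each level perimeter traced with G1 moves after a G0 lift.

; perimeter-only toolpath
G21 ; units = mm
G90 ; absolute positioning
G28 ; home
; layer 1
G0 Z7.2
G0 X24.5 Y14.0
G1 X20.5 Y22.2
G1 X11.7 Y24.2
G1 X4.5 Y18.6
G1 X4.5 Y9.4
G1 X11.7 Y3.8
G1 X20.5 Y5.8
G1 X24.5 Y14.0
; layer 2
G0 Z14.5
G0 X21.0 Y14.0
G1 X18.4 Y19.4
G1 X12.4 Y20.8
G1 X7.7 Y17.1
G1 X7.7 Y10.9
G1 X12.4 Y7.2
G1 X18.4 Y8.6
G1 X21.0 Y14.0
; layer 3
G0 Z21.8
G0 X17.5 Y14.0
G1 X16.2 Y16.7
G1 X13.2 Y17.4
G1 X10.8 Y15.5
G1 X10.8 Y12.5
G1 X13.2 Y10.6
G1 X16.2 Y11.3
G1 X17.5 Y14.0
M2 ; end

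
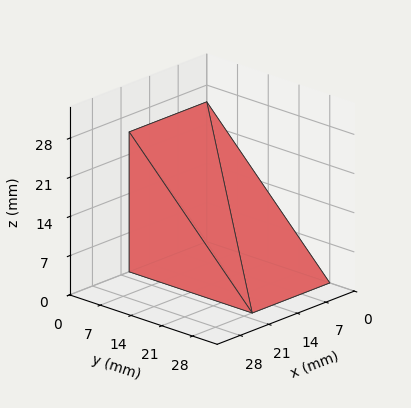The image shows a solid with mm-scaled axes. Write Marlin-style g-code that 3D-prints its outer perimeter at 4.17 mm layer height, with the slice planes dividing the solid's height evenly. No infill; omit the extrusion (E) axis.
Reading the render: the shape is a wedge (ramp): 19 × 28 mm base, rising to 25 mm along the y=0 edge and sloping linearly to z=0 at y=28 (dimensions read to the nearest mm from the axis ticks). For the g-code, the solid's height is divided into equal slices at the stated Δz and each level perimeter traced with G1 moves after a G0 lift.

; perimeter-only toolpath
G21 ; units = mm
G90 ; absolute positioning
G28 ; home
; layer 1
G0 Z4.17
G0 X0.00 Y0.00
G1 X19.00 Y0.00
G1 X19.00 Y23.33
G1 X0.00 Y23.33
G1 X0.00 Y0.00
; layer 2
G0 Z8.33
G0 X0.00 Y0.00
G1 X19.00 Y0.00
G1 X19.00 Y18.67
G1 X0.00 Y18.67
G1 X0.00 Y0.00
; layer 3
G0 Z12.50
G0 X0.00 Y0.00
G1 X19.00 Y0.00
G1 X19.00 Y14.00
G1 X0.00 Y14.00
G1 X0.00 Y0.00
; layer 4
G0 Z16.67
G0 X0.00 Y0.00
G1 X19.00 Y0.00
G1 X19.00 Y9.33
G1 X0.00 Y9.33
G1 X0.00 Y0.00
; layer 5
G0 Z20.83
G0 X0.00 Y0.00
G1 X19.00 Y0.00
G1 X19.00 Y4.67
G1 X0.00 Y4.67
G1 X0.00 Y0.00
M2 ; end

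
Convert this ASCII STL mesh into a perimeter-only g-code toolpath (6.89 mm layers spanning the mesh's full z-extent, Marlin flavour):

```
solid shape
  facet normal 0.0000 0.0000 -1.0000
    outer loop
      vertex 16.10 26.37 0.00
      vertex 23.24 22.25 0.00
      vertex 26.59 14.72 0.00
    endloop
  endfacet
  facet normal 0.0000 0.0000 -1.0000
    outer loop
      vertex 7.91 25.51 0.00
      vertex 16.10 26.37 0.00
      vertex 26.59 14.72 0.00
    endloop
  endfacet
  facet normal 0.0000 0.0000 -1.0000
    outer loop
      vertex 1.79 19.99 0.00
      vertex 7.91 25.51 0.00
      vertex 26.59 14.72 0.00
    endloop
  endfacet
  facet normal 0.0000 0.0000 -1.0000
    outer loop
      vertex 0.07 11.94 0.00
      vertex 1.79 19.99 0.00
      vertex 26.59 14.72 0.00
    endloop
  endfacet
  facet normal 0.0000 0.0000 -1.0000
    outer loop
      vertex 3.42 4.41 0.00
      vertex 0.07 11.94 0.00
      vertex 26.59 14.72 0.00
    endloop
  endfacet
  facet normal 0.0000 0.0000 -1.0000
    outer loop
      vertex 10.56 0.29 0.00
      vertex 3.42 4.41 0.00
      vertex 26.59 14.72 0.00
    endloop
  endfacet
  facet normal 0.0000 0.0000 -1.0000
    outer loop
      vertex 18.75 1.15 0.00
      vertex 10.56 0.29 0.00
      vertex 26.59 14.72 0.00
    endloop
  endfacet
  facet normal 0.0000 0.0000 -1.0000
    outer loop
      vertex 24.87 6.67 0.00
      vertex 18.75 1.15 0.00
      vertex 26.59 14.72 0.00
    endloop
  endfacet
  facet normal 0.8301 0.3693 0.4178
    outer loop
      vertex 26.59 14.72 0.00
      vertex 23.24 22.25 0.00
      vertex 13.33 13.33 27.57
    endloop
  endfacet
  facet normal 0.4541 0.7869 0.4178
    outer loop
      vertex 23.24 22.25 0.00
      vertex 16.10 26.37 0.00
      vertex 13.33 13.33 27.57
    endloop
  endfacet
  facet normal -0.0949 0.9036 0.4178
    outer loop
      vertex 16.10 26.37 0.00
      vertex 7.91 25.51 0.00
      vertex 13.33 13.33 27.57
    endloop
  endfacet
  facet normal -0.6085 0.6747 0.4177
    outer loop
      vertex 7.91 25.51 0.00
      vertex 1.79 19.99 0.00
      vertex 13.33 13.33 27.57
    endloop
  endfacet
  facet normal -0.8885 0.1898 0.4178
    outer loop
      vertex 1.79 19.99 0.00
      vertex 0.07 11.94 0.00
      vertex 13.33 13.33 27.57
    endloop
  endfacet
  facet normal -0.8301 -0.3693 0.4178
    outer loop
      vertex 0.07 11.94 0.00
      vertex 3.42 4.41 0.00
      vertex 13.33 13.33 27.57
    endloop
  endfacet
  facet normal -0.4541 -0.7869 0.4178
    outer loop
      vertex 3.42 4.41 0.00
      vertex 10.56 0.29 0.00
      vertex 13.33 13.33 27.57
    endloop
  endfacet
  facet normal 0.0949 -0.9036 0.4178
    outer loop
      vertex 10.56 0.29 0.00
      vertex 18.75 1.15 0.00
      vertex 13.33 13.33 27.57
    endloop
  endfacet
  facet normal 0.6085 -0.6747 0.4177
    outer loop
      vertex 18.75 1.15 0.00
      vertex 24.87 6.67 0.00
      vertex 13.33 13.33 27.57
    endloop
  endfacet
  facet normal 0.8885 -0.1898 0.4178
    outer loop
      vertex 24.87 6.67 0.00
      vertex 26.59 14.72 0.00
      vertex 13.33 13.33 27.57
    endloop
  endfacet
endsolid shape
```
; perimeter-only toolpath
G21 ; units = mm
G90 ; absolute positioning
G28 ; home
; layer 1
G0 Z6.89
G0 X23.27 Y14.37
G1 X20.76 Y20.02
G1 X15.41 Y23.11
G1 X9.27 Y22.46
G1 X4.67 Y18.32
G1 X3.39 Y12.29
G1 X5.90 Y6.64
G1 X11.25 Y3.55
G1 X17.39 Y4.20
G1 X21.98 Y8.33
G1 X23.27 Y14.37
; layer 2
G0 Z13.79
G0 X19.96 Y14.03
G1 X18.29 Y17.79
G1 X14.71 Y19.85
G1 X10.62 Y19.42
G1 X7.56 Y16.66
G1 X6.70 Y12.63
G1 X8.38 Y8.87
G1 X11.95 Y6.81
G1 X16.04 Y7.24
G1 X19.10 Y10.00
G1 X19.96 Y14.03
; layer 3
G0 Z20.68
G0 X16.64 Y13.68
G1 X15.81 Y15.56
G1 X14.02 Y16.59
G1 X11.98 Y16.38
G1 X10.45 Y15.00
G1 X10.02 Y12.98
G1 X10.85 Y11.10
G1 X12.64 Y10.07
G1 X14.69 Y10.29
G1 X16.21 Y11.67
G1 X16.64 Y13.68
M2 ; end

The solid is a regular 10-sided pyramid, base circumscribed radius ≈ 13.3 mm, apex at z ≈ 27.6 mm. Slicing at Δz = 6.89 mm — 4 equal slices spanning the solid's height, so layer i sits at z = i·h/4 — gives 3 non-empty perimeters. Each is a 10-segment closed polygon; G0 lifts to the layer z and rapids to the start vertex, then G1 traces the edges. The cross-section shrinks linearly with z (the slice at the apex is degenerate and omitted).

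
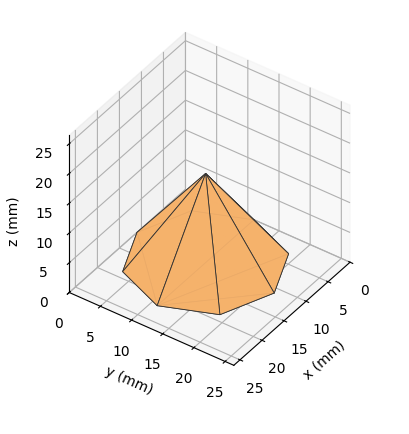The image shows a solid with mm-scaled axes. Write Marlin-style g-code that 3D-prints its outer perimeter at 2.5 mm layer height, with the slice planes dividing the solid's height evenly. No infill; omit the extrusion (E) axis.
Reading the render: the shape is a regular 8-sided pyramid, base circumscribed radius ≈ 11 mm, apex at z ≈ 15 mm (dimensions read to the nearest mm from the axis ticks). For the g-code, the solid's height is divided into equal slices at the stated Δz and each level perimeter traced with G1 moves after a G0 lift.

; perimeter-only toolpath
G21 ; units = mm
G90 ; absolute positioning
G28 ; home
; layer 1
G0 Z2.5
G0 X20.2 Y11.0
G1 X17.5 Y17.5
G1 X11.0 Y20.2
G1 X4.5 Y17.5
G1 X1.8 Y11.0
G1 X4.5 Y4.5
G1 X11.0 Y1.8
G1 X17.5 Y4.5
G1 X20.2 Y11.0
; layer 2
G0 Z5.0
G0 X18.3 Y11.0
G1 X16.2 Y16.2
G1 X11.0 Y18.3
G1 X5.8 Y16.2
G1 X3.7 Y11.0
G1 X5.8 Y5.8
G1 X11.0 Y3.7
G1 X16.2 Y5.8
G1 X18.3 Y11.0
; layer 3
G0 Z7.5
G0 X16.5 Y11.0
G1 X14.9 Y14.9
G1 X11.0 Y16.5
G1 X7.1 Y14.9
G1 X5.5 Y11.0
G1 X7.1 Y7.1
G1 X11.0 Y5.5
G1 X14.9 Y7.1
G1 X16.5 Y11.0
; layer 4
G0 Z10.0
G0 X14.7 Y11.0
G1 X13.6 Y13.6
G1 X11.0 Y14.7
G1 X8.4 Y13.6
G1 X7.3 Y11.0
G1 X8.4 Y8.4
G1 X11.0 Y7.3
G1 X13.6 Y8.4
G1 X14.7 Y11.0
; layer 5
G0 Z12.5
G0 X12.8 Y11.0
G1 X12.3 Y12.3
G1 X11.0 Y12.8
G1 X9.7 Y12.3
G1 X9.2 Y11.0
G1 X9.7 Y9.7
G1 X11.0 Y9.2
G1 X12.3 Y9.7
G1 X12.8 Y11.0
M2 ; end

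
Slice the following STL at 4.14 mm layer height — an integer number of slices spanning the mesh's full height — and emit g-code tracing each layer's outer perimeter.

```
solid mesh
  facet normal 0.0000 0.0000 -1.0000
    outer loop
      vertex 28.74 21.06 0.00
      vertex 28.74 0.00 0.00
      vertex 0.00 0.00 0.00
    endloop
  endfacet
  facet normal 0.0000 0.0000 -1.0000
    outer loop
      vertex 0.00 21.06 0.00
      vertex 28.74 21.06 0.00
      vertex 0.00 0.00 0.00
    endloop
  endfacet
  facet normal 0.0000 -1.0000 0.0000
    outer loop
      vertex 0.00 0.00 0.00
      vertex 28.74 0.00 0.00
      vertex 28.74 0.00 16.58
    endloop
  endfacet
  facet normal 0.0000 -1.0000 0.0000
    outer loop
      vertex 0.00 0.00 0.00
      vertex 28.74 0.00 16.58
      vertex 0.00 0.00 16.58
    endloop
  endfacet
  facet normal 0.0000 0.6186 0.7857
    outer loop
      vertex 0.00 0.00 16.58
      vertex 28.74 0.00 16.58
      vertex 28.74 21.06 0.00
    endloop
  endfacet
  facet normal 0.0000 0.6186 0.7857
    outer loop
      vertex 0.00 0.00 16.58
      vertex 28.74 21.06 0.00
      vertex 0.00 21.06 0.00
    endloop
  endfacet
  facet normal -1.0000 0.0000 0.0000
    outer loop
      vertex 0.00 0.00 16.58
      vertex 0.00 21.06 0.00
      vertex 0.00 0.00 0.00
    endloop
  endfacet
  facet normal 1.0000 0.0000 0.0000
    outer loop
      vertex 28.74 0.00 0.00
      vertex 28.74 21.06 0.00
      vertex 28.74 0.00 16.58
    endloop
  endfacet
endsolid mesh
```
; perimeter-only toolpath
G21 ; units = mm
G90 ; absolute positioning
G28 ; home
; layer 1
G0 Z4.14
G0 X0.00 Y0.00
G1 X28.74 Y0.00
G1 X28.74 Y15.79
G1 X0.00 Y15.79
G1 X0.00 Y0.00
; layer 2
G0 Z8.29
G0 X0.00 Y0.00
G1 X28.74 Y0.00
G1 X28.74 Y10.53
G1 X0.00 Y10.53
G1 X0.00 Y0.00
; layer 3
G0 Z12.43
G0 X0.00 Y0.00
G1 X28.74 Y0.00
G1 X28.74 Y5.26
G1 X0.00 Y5.26
G1 X0.00 Y0.00
M2 ; end

The solid is a wedge (ramp): 28.7 × 21.1 mm base, rising to 16.6 mm along the y=0 edge and sloping linearly to z=0 at y=21.1. Slicing at Δz = 4.14 mm — 4 equal slices spanning the solid's height, so layer i sits at z = i·h/4 — gives 3 non-empty perimeters. Each is a 4-segment closed polygon; G0 lifts to the layer z and rapids to the start vertex, then G1 traces the edges. The cross-section shrinks linearly with z (the slice at the apex is degenerate and omitted).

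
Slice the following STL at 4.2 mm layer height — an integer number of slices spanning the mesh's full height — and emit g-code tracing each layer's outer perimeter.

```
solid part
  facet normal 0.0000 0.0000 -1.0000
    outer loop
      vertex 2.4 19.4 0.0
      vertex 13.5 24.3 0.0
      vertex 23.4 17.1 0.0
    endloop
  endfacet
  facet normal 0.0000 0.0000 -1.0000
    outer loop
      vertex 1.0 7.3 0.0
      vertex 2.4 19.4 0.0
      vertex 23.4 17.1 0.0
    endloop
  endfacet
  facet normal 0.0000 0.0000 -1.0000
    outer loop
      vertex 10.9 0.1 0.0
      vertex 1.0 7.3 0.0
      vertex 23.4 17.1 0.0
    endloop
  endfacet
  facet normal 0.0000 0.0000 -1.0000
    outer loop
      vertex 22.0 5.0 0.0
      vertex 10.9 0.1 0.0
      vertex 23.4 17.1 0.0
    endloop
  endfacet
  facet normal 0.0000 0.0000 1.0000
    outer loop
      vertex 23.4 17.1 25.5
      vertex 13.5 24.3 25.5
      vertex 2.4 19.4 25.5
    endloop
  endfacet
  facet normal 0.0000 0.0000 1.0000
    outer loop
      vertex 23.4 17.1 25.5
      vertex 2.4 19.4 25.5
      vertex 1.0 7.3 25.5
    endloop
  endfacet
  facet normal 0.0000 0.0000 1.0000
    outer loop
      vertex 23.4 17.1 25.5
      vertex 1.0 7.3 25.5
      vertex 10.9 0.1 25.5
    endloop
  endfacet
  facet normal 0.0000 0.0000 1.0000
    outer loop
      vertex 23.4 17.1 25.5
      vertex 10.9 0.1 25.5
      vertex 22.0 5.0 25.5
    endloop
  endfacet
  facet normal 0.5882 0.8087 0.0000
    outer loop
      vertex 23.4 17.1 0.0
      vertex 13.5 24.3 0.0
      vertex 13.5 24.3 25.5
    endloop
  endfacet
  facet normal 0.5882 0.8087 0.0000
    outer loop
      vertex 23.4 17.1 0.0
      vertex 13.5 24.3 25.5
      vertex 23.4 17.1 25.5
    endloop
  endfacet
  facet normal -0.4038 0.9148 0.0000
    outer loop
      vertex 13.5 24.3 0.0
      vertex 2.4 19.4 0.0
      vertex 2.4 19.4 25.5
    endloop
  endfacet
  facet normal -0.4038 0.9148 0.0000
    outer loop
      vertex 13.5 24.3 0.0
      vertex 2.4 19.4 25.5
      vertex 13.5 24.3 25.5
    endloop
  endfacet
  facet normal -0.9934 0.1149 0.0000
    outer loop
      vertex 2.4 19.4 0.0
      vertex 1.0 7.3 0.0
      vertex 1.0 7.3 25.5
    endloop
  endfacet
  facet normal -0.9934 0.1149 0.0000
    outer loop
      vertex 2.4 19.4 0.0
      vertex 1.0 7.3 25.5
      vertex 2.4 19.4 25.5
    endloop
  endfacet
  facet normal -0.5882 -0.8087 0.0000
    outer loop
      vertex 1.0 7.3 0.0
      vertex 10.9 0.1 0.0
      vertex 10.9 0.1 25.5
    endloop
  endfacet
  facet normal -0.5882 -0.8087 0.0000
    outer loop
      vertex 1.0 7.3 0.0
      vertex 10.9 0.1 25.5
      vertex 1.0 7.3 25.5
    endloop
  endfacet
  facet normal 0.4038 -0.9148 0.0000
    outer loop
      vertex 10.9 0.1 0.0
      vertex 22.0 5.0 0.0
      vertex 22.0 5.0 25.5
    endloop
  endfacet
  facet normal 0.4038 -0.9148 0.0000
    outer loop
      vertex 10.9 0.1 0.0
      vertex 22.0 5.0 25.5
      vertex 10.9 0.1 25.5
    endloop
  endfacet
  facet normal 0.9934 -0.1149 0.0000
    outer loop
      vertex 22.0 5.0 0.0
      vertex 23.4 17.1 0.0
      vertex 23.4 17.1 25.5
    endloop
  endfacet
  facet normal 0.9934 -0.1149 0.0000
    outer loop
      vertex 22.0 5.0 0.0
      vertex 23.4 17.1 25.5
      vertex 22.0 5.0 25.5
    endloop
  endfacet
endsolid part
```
; perimeter-only toolpath
G21 ; units = mm
G90 ; absolute positioning
G28 ; home
; layer 1
G0 Z4.2
G0 X23.4 Y17.1
G1 X13.5 Y24.3
G1 X2.4 Y19.4
G1 X1.0 Y7.3
G1 X10.9 Y0.1
G1 X22.0 Y5.0
G1 X23.4 Y17.1
; layer 2
G0 Z8.5
G0 X23.4 Y17.1
G1 X13.5 Y24.3
G1 X2.4 Y19.4
G1 X1.0 Y7.3
G1 X10.9 Y0.1
G1 X22.0 Y5.0
G1 X23.4 Y17.1
; layer 3
G0 Z12.8
G0 X23.4 Y17.1
G1 X13.5 Y24.3
G1 X2.4 Y19.4
G1 X1.0 Y7.3
G1 X10.9 Y0.1
G1 X22.0 Y5.0
G1 X23.4 Y17.1
; layer 4
G0 Z17.0
G0 X23.4 Y17.1
G1 X13.5 Y24.3
G1 X2.4 Y19.4
G1 X1.0 Y7.3
G1 X10.9 Y0.1
G1 X22.0 Y5.0
G1 X23.4 Y17.1
; layer 5
G0 Z21.2
G0 X23.4 Y17.1
G1 X13.5 Y24.3
G1 X2.4 Y19.4
G1 X1.0 Y7.3
G1 X10.9 Y0.1
G1 X22.0 Y5.0
G1 X23.4 Y17.1
; layer 6
G0 Z25.5
G0 X23.4 Y17.1
G1 X13.5 Y24.3
G1 X2.4 Y19.4
G1 X1.0 Y7.3
G1 X10.9 Y0.1
G1 X22.0 Y5.0
G1 X23.4 Y17.1
M2 ; end

The solid is a regular 6-sided prism (a cylinder approximated with 6 flat sides), circumscribed radius ≈ 12.2 mm, height ≈ 25.5 mm. Slicing at Δz = 4.2 mm — 6 equal slices spanning the solid's height, so layer i sits at z = i·h/6 — gives 6 non-empty perimeters. Each is a 6-segment closed polygon; G0 lifts to the layer z and rapids to the start vertex, then G1 traces the edges.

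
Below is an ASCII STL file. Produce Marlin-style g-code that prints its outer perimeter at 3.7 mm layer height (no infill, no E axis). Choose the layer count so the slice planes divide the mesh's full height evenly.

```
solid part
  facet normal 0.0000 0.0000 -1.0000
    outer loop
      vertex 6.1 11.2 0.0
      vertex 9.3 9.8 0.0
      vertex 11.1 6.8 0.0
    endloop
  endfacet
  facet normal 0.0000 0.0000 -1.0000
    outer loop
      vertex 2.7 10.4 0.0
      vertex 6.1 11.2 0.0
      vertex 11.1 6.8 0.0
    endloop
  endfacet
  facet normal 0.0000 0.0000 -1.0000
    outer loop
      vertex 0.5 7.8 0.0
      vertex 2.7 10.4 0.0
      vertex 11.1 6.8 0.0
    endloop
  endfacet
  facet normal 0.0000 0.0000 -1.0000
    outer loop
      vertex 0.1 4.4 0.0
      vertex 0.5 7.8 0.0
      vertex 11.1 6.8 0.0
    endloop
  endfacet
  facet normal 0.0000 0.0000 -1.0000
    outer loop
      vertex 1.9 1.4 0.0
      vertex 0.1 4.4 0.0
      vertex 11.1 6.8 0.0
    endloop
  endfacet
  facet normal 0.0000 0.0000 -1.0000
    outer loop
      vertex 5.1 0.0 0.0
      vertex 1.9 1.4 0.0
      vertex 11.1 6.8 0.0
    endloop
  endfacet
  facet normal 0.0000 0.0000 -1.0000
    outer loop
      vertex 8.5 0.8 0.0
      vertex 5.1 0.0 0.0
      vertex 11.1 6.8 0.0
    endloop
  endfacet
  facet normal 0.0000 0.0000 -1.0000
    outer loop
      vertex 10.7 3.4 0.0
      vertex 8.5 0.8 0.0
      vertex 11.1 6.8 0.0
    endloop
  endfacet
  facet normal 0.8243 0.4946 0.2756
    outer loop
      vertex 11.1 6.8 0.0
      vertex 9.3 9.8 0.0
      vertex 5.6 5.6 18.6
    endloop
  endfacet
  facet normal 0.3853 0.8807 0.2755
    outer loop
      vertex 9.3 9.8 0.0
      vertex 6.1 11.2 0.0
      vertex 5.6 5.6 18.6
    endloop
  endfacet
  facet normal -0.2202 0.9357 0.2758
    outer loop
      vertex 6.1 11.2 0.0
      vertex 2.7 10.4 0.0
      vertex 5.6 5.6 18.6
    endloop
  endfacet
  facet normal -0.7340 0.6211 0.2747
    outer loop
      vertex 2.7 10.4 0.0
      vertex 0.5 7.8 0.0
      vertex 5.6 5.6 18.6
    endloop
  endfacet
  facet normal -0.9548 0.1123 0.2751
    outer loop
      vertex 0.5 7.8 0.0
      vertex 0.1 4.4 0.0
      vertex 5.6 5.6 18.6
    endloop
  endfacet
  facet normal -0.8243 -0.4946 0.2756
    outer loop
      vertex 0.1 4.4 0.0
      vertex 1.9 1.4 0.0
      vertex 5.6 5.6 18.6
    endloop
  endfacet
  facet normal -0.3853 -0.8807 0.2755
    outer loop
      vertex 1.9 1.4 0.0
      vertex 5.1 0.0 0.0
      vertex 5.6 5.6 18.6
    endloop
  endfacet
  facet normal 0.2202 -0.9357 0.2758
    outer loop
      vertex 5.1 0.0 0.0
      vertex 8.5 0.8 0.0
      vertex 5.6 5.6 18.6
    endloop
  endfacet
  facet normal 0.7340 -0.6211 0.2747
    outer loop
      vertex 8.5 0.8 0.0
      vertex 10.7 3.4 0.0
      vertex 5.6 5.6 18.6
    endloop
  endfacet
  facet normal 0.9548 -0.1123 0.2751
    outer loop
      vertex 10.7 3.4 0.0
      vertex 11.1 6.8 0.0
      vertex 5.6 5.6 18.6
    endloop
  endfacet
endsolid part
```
; perimeter-only toolpath
G21 ; units = mm
G90 ; absolute positioning
G28 ; home
; layer 1
G0 Z3.7
G0 X10.0 Y6.6
G1 X8.6 Y9.0
G1 X6.0 Y10.1
G1 X3.3 Y9.4
G1 X1.5 Y7.4
G1 X1.2 Y4.6
G1 X2.6 Y2.2
G1 X5.2 Y1.1
G1 X7.9 Y1.8
G1 X9.7 Y3.8
G1 X10.0 Y6.6
; layer 2
G0 Z7.4
G0 X8.9 Y6.3
G1 X7.8 Y8.1
G1 X5.9 Y9.0
G1 X3.9 Y8.5
G1 X2.5 Y6.9
G1 X2.3 Y4.9
G1 X3.4 Y3.1
G1 X5.3 Y2.2
G1 X7.3 Y2.7
G1 X8.7 Y4.3
G1 X8.9 Y6.3
; layer 3
G0 Z11.2
G0 X7.8 Y6.1
G1 X7.1 Y7.3
G1 X5.8 Y7.8
G1 X4.4 Y7.5
G1 X3.6 Y6.5
G1 X3.4 Y5.1
G1 X4.1 Y3.9
G1 X5.4 Y3.4
G1 X6.8 Y3.7
G1 X7.6 Y4.7
G1 X7.8 Y6.1
; layer 4
G0 Z14.9
G0 X6.7 Y5.8
G1 X6.3 Y6.4
G1 X5.7 Y6.7
G1 X5.0 Y6.6
G1 X4.6 Y6.0
G1 X4.5 Y5.4
G1 X4.9 Y4.8
G1 X5.5 Y4.5
G1 X6.2 Y4.6
G1 X6.6 Y5.2
G1 X6.7 Y5.8
M2 ; end

The solid is a regular 10-sided pyramid, base circumscribed radius ≈ 5.6 mm, apex at z ≈ 18.6 mm. Slicing at Δz = 3.7 mm — 5 equal slices spanning the solid's height, so layer i sits at z = i·h/5 — gives 4 non-empty perimeters. Each is a 10-segment closed polygon; G0 lifts to the layer z and rapids to the start vertex, then G1 traces the edges. The cross-section shrinks linearly with z (the slice at the apex is degenerate and omitted).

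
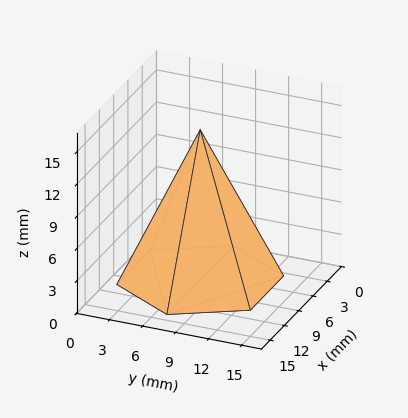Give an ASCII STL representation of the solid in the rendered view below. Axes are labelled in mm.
Reading the render: the shape is a regular 6-sided pyramid, base circumscribed radius ≈ 7 mm, apex at z ≈ 14 mm (dimensions read to the nearest mm from the axis ticks). For the STL, each face is triangulated and given an outward normal.

solid part
  facet normal 0.0000 0.0000 -1.0000
    outer loop
      vertex 3.500 13.062 0.000
      vertex 10.500 13.062 0.000
      vertex 14.000 7.000 0.000
    endloop
  endfacet
  facet normal 0.0000 0.0000 -1.0000
    outer loop
      vertex 0.000 7.000 0.000
      vertex 3.500 13.062 0.000
      vertex 14.000 7.000 0.000
    endloop
  endfacet
  facet normal 0.0000 0.0000 -1.0000
    outer loop
      vertex 3.500 0.938 0.000
      vertex 0.000 7.000 0.000
      vertex 14.000 7.000 0.000
    endloop
  endfacet
  facet normal 0.0000 0.0000 -1.0000
    outer loop
      vertex 10.500 0.938 0.000
      vertex 3.500 0.938 0.000
      vertex 14.000 7.000 0.000
    endloop
  endfacet
  facet normal 0.7947 0.4588 0.3974
    outer loop
      vertex 14.000 7.000 0.000
      vertex 10.500 13.062 0.000
      vertex 7.000 7.000 14.000
    endloop
  endfacet
  facet normal 0.0000 0.9177 0.3973
    outer loop
      vertex 10.500 13.062 0.000
      vertex 3.500 13.062 0.000
      vertex 7.000 7.000 14.000
    endloop
  endfacet
  facet normal -0.7947 0.4588 0.3974
    outer loop
      vertex 3.500 13.062 0.000
      vertex 0.000 7.000 0.000
      vertex 7.000 7.000 14.000
    endloop
  endfacet
  facet normal -0.7947 -0.4588 0.3974
    outer loop
      vertex 0.000 7.000 0.000
      vertex 3.500 0.938 0.000
      vertex 7.000 7.000 14.000
    endloop
  endfacet
  facet normal 0.0000 -0.9177 0.3973
    outer loop
      vertex 3.500 0.938 0.000
      vertex 10.500 0.938 0.000
      vertex 7.000 7.000 14.000
    endloop
  endfacet
  facet normal 0.7947 -0.4588 0.3974
    outer loop
      vertex 10.500 0.938 0.000
      vertex 14.000 7.000 0.000
      vertex 7.000 7.000 14.000
    endloop
  endfacet
endsolid part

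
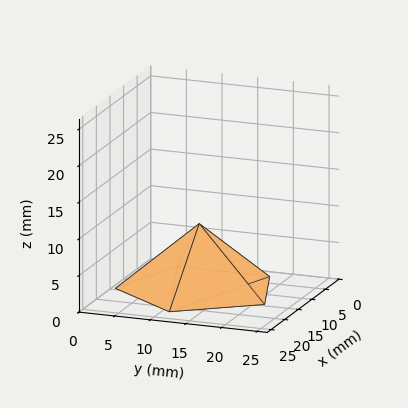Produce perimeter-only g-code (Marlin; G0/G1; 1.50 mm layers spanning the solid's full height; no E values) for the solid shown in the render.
Reading the render: the shape is a regular 5-sided pyramid, base circumscribed radius ≈ 11 mm, apex at z ≈ 9 mm (dimensions read to the nearest mm from the axis ticks). For the g-code, the solid's height is divided into equal slices at the stated Δz and each level perimeter traced with G1 moves after a G0 lift.

; perimeter-only toolpath
G21 ; units = mm
G90 ; absolute positioning
G28 ; home
; layer 1
G0 Z1.50
G0 X20.17 Y11.00
G1 X13.83 Y19.72
G1 X3.58 Y16.39
G1 X3.58 Y5.61
G1 X13.83 Y2.28
G1 X20.17 Y11.00
; layer 2
G0 Z3.00
G0 X18.33 Y11.00
G1 X13.27 Y17.97
G1 X5.07 Y15.31
G1 X5.07 Y6.69
G1 X13.27 Y4.03
G1 X18.33 Y11.00
; layer 3
G0 Z4.50
G0 X16.50 Y11.00
G1 X12.70 Y16.23
G1 X6.55 Y14.23
G1 X6.55 Y7.77
G1 X12.70 Y5.77
G1 X16.50 Y11.00
; layer 4
G0 Z6.00
G0 X14.67 Y11.00
G1 X12.13 Y14.49
G1 X8.03 Y13.16
G1 X8.03 Y8.84
G1 X12.13 Y7.51
G1 X14.67 Y11.00
; layer 5
G0 Z7.50
G0 X12.83 Y11.00
G1 X11.57 Y12.74
G1 X9.52 Y12.08
G1 X9.52 Y9.92
G1 X11.57 Y9.26
G1 X12.83 Y11.00
M2 ; end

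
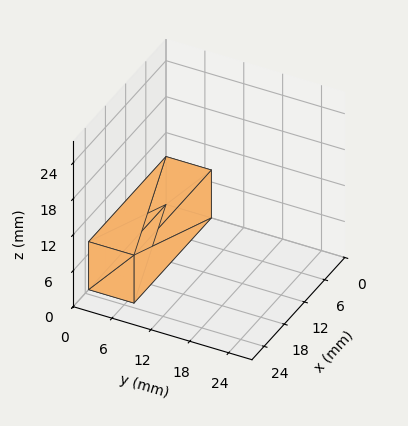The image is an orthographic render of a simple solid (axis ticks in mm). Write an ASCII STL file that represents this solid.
Reading the render: the shape is a rectangular box, roughly 23 × 7 mm footprint and 8 mm tall (dimensions read to the nearest mm from the axis ticks). For the STL, each face is triangulated and given an outward normal.

solid part
  facet normal 0.0000 0.0000 -1.0000
    outer loop
      vertex 23.00 7.00 0.00
      vertex 23.00 0.00 0.00
      vertex 0.00 0.00 0.00
    endloop
  endfacet
  facet normal 0.0000 0.0000 -1.0000
    outer loop
      vertex 0.00 7.00 0.00
      vertex 23.00 7.00 0.00
      vertex 0.00 0.00 0.00
    endloop
  endfacet
  facet normal 0.0000 0.0000 1.0000
    outer loop
      vertex 0.00 0.00 8.00
      vertex 23.00 0.00 8.00
      vertex 23.00 7.00 8.00
    endloop
  endfacet
  facet normal 0.0000 0.0000 1.0000
    outer loop
      vertex 0.00 0.00 8.00
      vertex 23.00 7.00 8.00
      vertex 0.00 7.00 8.00
    endloop
  endfacet
  facet normal 0.0000 -1.0000 0.0000
    outer loop
      vertex 0.00 0.00 0.00
      vertex 23.00 0.00 0.00
      vertex 23.00 0.00 8.00
    endloop
  endfacet
  facet normal 0.0000 -1.0000 0.0000
    outer loop
      vertex 0.00 0.00 0.00
      vertex 23.00 0.00 8.00
      vertex 0.00 0.00 8.00
    endloop
  endfacet
  facet normal 0.0000 1.0000 0.0000
    outer loop
      vertex 23.00 7.00 8.00
      vertex 23.00 7.00 0.00
      vertex 0.00 7.00 0.00
    endloop
  endfacet
  facet normal 0.0000 1.0000 0.0000
    outer loop
      vertex 0.00 7.00 8.00
      vertex 23.00 7.00 8.00
      vertex 0.00 7.00 0.00
    endloop
  endfacet
  facet normal -1.0000 0.0000 0.0000
    outer loop
      vertex 0.00 7.00 8.00
      vertex 0.00 7.00 0.00
      vertex 0.00 0.00 0.00
    endloop
  endfacet
  facet normal -1.0000 0.0000 0.0000
    outer loop
      vertex 0.00 0.00 8.00
      vertex 0.00 7.00 8.00
      vertex 0.00 0.00 0.00
    endloop
  endfacet
  facet normal 1.0000 0.0000 0.0000
    outer loop
      vertex 23.00 0.00 0.00
      vertex 23.00 7.00 0.00
      vertex 23.00 7.00 8.00
    endloop
  endfacet
  facet normal 1.0000 0.0000 0.0000
    outer loop
      vertex 23.00 0.00 0.00
      vertex 23.00 7.00 8.00
      vertex 23.00 0.00 8.00
    endloop
  endfacet
endsolid part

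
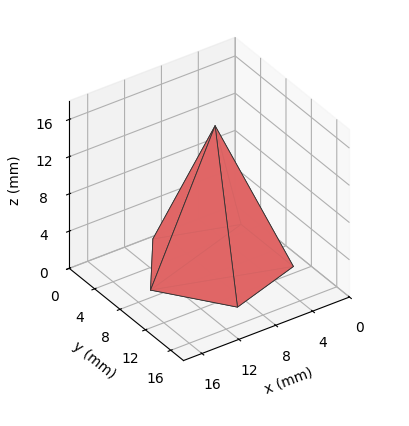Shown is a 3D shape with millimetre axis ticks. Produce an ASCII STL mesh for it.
Reading the render: the shape is a regular 5-sided pyramid, base circumscribed radius ≈ 7 mm, apex at z ≈ 15 mm (dimensions read to the nearest mm from the axis ticks). For the STL, each face is triangulated and given an outward normal.

solid part
  facet normal 0.0000 0.0000 -1.0000
    outer loop
      vertex 1.34 11.11 0.00
      vertex 9.16 13.66 0.00
      vertex 14.00 7.00 0.00
    endloop
  endfacet
  facet normal 0.0000 0.0000 -1.0000
    outer loop
      vertex 1.34 2.89 0.00
      vertex 1.34 11.11 0.00
      vertex 14.00 7.00 0.00
    endloop
  endfacet
  facet normal 0.0000 0.0000 -1.0000
    outer loop
      vertex 9.16 0.34 0.00
      vertex 1.34 2.89 0.00
      vertex 14.00 7.00 0.00
    endloop
  endfacet
  facet normal 0.7568 0.5500 0.3532
    outer loop
      vertex 14.00 7.00 0.00
      vertex 9.16 13.66 0.00
      vertex 7.00 7.00 15.00
    endloop
  endfacet
  facet normal -0.2900 0.8895 0.3532
    outer loop
      vertex 9.16 13.66 0.00
      vertex 1.34 11.11 0.00
      vertex 7.00 7.00 15.00
    endloop
  endfacet
  facet normal -0.9356 0.0000 0.3530
    outer loop
      vertex 1.34 11.11 0.00
      vertex 1.34 2.89 0.00
      vertex 7.00 7.00 15.00
    endloop
  endfacet
  facet normal -0.2900 -0.8895 0.3532
    outer loop
      vertex 1.34 2.89 0.00
      vertex 9.16 0.34 0.00
      vertex 7.00 7.00 15.00
    endloop
  endfacet
  facet normal 0.7568 -0.5500 0.3532
    outer loop
      vertex 9.16 0.34 0.00
      vertex 14.00 7.00 0.00
      vertex 7.00 7.00 15.00
    endloop
  endfacet
endsolid part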